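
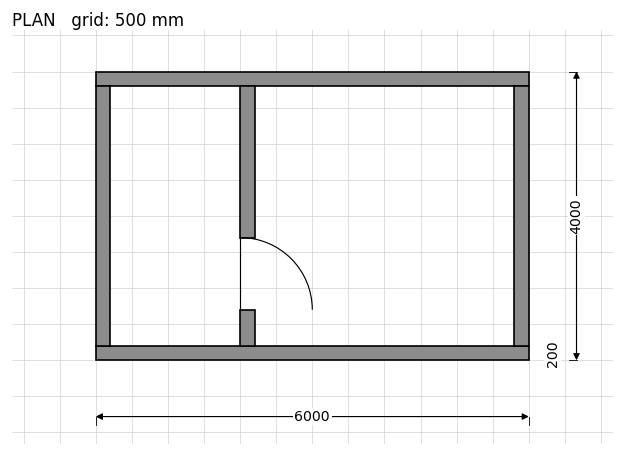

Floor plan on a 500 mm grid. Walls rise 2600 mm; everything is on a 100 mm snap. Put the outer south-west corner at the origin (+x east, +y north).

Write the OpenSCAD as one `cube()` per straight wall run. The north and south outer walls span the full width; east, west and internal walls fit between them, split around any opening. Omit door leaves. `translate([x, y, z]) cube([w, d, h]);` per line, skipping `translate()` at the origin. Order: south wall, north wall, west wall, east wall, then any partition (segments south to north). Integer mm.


cube([6000, 200, 2600]);
translate([0, 3800, 0]) cube([6000, 200, 2600]);
translate([0, 200, 0]) cube([200, 3600, 2600]);
translate([5800, 200, 0]) cube([200, 3600, 2600]);
translate([2000, 200, 0]) cube([200, 500, 2600]);
translate([2000, 1700, 0]) cube([200, 2100, 2600]);


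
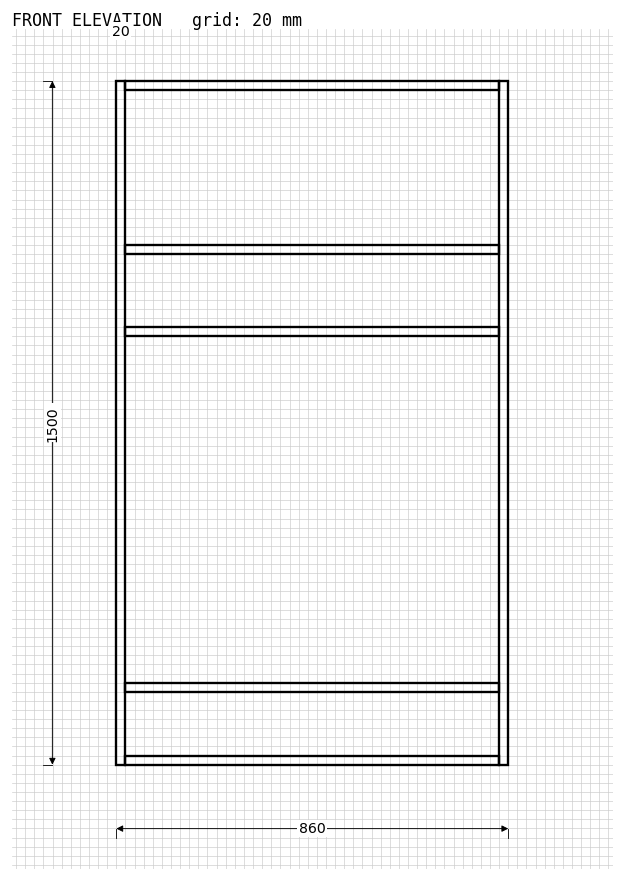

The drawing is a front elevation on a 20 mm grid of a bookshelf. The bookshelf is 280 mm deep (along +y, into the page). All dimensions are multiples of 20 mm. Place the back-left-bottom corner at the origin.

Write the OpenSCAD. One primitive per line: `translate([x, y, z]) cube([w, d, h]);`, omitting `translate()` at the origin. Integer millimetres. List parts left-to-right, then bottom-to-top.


cube([20, 280, 1500]);
translate([20, 0, 0]) cube([820, 280, 20]);
translate([20, 0, 160]) cube([820, 280, 20]);
translate([20, 0, 940]) cube([820, 280, 20]);
translate([20, 0, 1120]) cube([820, 280, 20]);
translate([20, 0, 1480]) cube([820, 280, 20]);
translate([840, 0, 0]) cube([20, 280, 1500]);


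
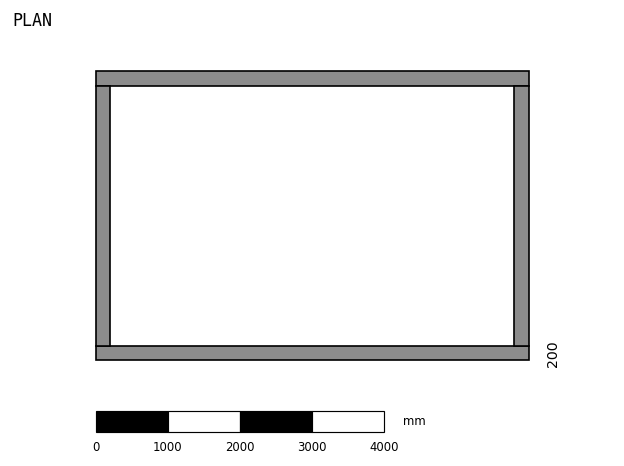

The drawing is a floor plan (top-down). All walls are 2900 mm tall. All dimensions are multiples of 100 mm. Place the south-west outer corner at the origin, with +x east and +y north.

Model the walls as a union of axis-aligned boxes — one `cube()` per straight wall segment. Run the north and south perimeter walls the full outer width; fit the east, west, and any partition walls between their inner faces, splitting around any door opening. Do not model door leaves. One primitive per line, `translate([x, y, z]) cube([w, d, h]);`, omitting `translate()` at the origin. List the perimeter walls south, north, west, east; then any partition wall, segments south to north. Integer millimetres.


cube([6000, 200, 2900]);
translate([0, 3800, 0]) cube([6000, 200, 2900]);
translate([0, 200, 0]) cube([200, 3600, 2900]);
translate([5800, 200, 0]) cube([200, 3600, 2900]);


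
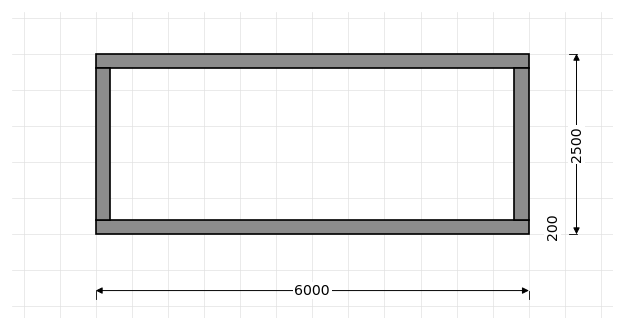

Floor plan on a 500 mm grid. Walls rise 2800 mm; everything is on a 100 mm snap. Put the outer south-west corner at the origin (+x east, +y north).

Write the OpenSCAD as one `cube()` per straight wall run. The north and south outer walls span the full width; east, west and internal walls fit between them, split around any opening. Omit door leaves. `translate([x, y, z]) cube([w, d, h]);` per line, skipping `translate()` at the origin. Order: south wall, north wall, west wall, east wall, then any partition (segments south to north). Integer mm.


cube([6000, 200, 2800]);
translate([0, 2300, 0]) cube([6000, 200, 2800]);
translate([0, 200, 0]) cube([200, 2100, 2800]);
translate([5800, 200, 0]) cube([200, 2100, 2800]);


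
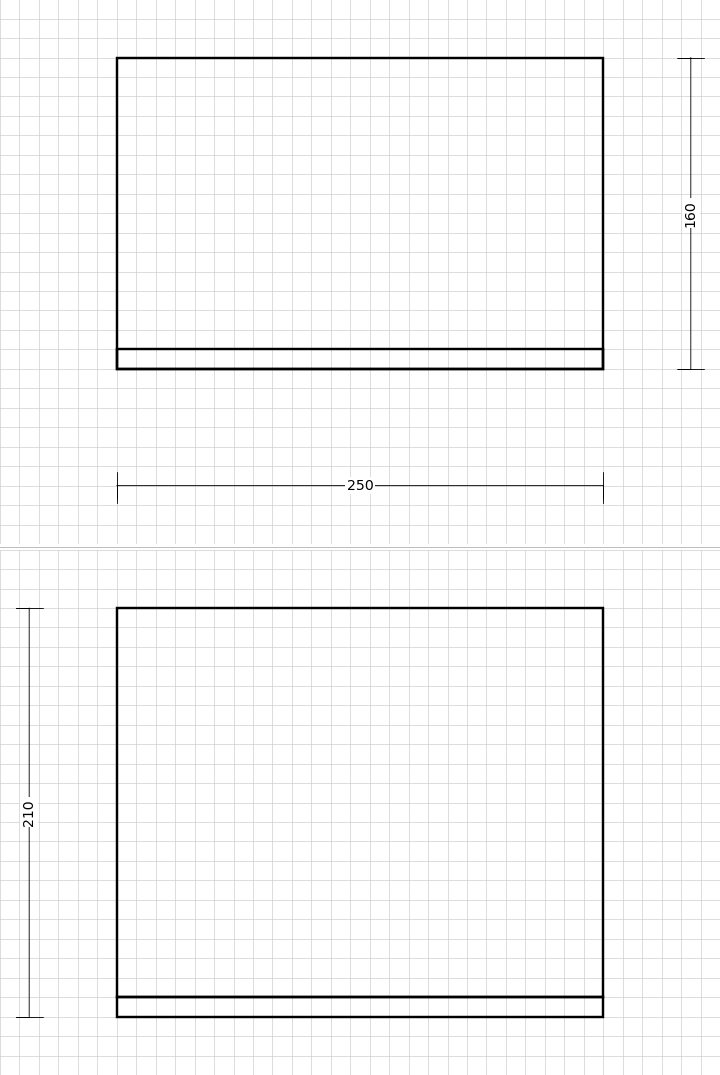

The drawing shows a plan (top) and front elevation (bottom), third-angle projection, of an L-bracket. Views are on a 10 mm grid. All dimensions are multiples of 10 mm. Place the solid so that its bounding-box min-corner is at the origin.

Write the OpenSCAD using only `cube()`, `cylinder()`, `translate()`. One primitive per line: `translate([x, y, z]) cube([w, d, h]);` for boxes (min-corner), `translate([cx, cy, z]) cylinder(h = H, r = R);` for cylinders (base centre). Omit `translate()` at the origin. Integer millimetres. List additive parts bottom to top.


cube([250, 160, 10]);
translate([0, 0, 10]) cube([250, 10, 200]);


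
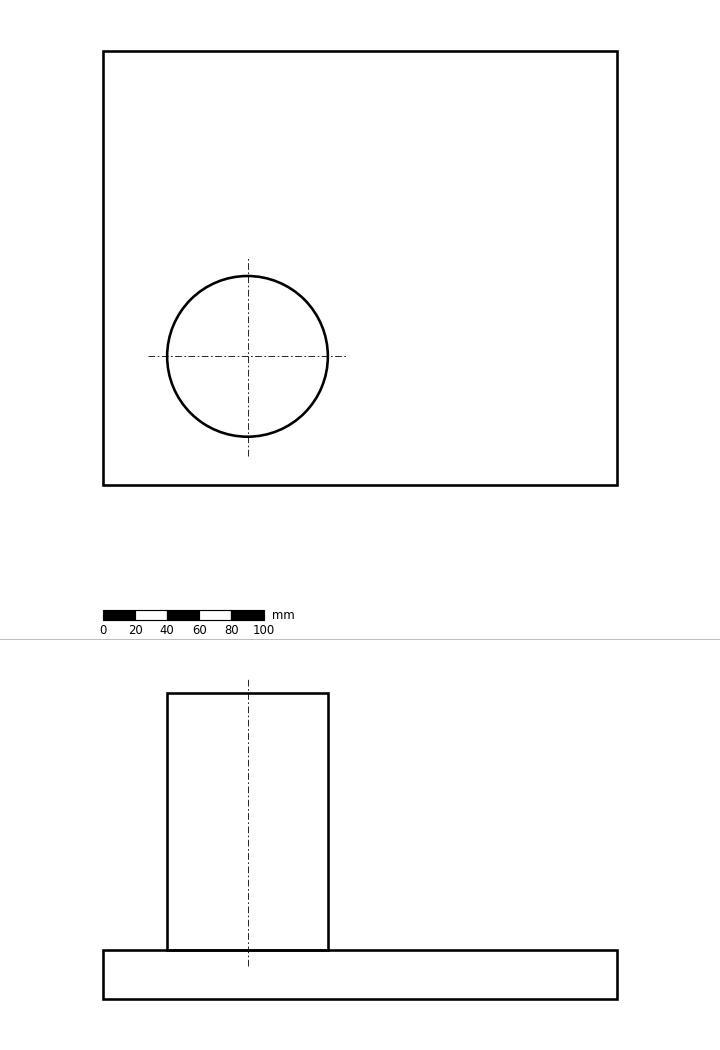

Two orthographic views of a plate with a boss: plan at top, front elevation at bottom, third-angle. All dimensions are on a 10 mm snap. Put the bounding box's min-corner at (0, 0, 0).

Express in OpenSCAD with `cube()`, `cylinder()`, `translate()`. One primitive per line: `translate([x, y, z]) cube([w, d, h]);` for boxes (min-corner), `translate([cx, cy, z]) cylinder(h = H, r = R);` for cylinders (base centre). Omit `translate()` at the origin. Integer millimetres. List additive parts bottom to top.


cube([320, 270, 30]);
translate([90, 80, 30]) cylinder(h = 160, r = 50);


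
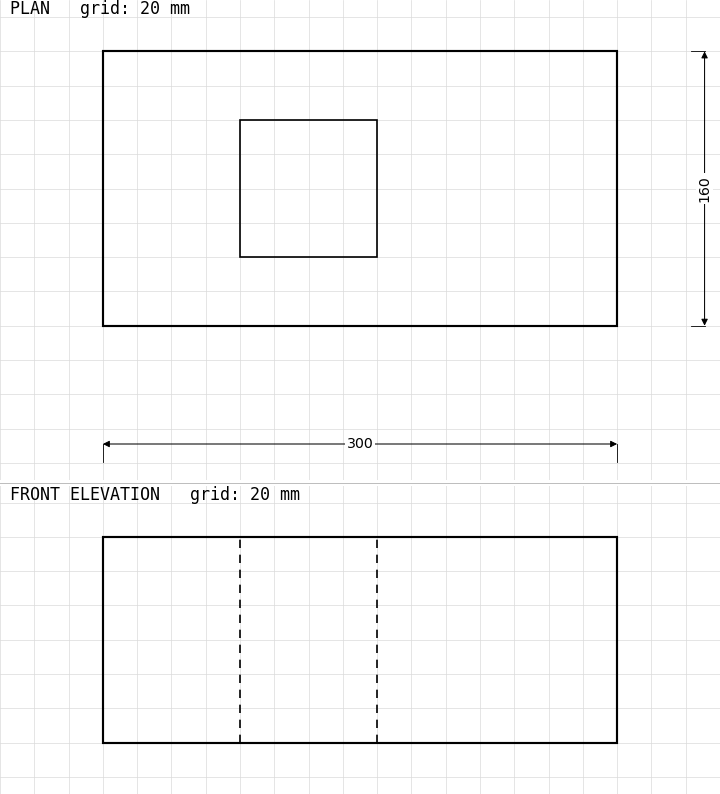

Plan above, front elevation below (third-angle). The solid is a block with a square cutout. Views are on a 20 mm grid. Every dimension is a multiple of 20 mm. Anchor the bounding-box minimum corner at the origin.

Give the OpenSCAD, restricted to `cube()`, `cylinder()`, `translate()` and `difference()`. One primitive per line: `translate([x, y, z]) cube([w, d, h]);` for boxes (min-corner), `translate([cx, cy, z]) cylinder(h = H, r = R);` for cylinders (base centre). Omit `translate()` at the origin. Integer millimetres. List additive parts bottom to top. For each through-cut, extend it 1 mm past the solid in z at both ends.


difference() {
  cube([300, 160, 120]);
  translate([80, 40, -1]) cube([80, 80, 122]);
}


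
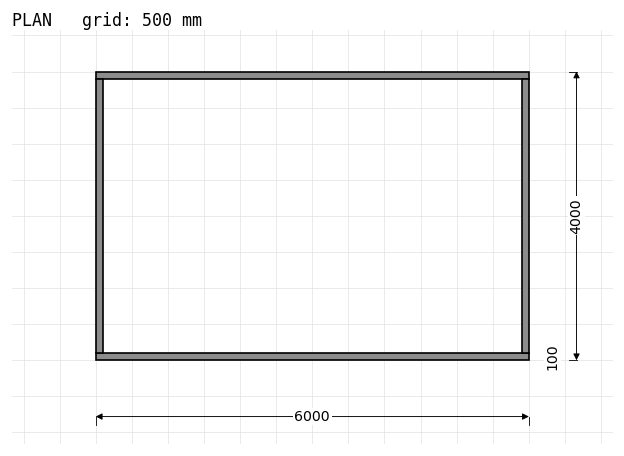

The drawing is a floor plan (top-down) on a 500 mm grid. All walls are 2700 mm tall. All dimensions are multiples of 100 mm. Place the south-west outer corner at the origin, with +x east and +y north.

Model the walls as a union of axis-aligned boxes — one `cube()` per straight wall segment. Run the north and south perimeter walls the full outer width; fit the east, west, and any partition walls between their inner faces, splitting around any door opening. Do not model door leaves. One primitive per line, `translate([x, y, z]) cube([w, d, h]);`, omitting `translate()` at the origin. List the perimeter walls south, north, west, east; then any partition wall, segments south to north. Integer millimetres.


cube([6000, 100, 2700]);
translate([0, 3900, 0]) cube([6000, 100, 2700]);
translate([0, 100, 0]) cube([100, 3800, 2700]);
translate([5900, 100, 0]) cube([100, 3800, 2700]);


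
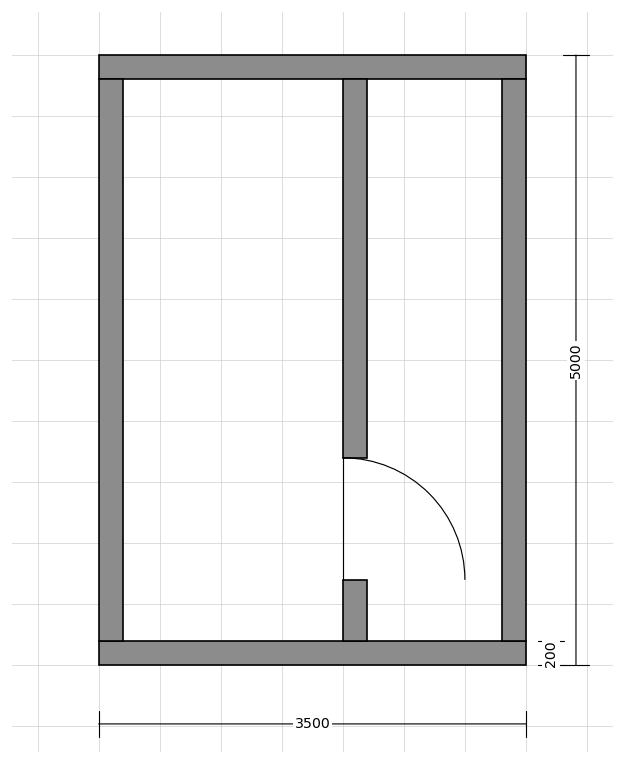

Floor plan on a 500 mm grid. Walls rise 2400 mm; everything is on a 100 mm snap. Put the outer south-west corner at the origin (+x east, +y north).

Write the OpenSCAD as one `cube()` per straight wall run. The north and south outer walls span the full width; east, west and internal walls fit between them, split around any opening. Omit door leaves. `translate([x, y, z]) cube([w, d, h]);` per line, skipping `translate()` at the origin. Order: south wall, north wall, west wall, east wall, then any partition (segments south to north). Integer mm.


cube([3500, 200, 2400]);
translate([0, 4800, 0]) cube([3500, 200, 2400]);
translate([0, 200, 0]) cube([200, 4600, 2400]);
translate([3300, 200, 0]) cube([200, 4600, 2400]);
translate([2000, 200, 0]) cube([200, 500, 2400]);
translate([2000, 1700, 0]) cube([200, 3100, 2400]);


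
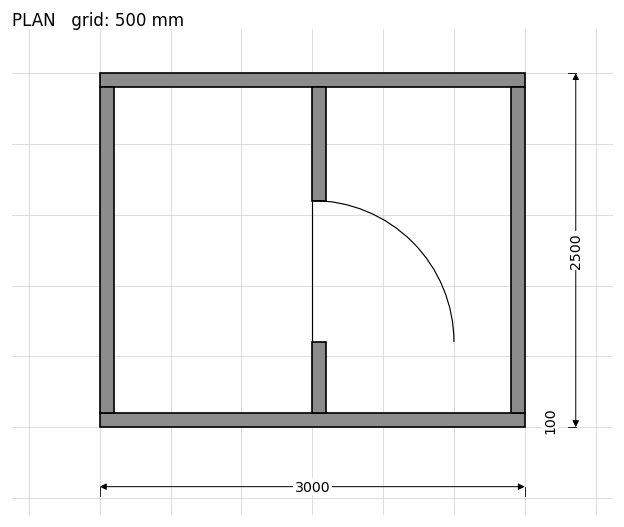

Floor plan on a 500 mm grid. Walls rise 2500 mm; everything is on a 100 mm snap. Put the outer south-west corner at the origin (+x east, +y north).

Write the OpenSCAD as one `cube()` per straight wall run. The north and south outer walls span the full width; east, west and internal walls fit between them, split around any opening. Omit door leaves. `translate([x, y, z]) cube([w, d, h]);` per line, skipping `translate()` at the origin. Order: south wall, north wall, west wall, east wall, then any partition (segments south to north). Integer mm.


cube([3000, 100, 2500]);
translate([0, 2400, 0]) cube([3000, 100, 2500]);
translate([0, 100, 0]) cube([100, 2300, 2500]);
translate([2900, 100, 0]) cube([100, 2300, 2500]);
translate([1500, 100, 0]) cube([100, 500, 2500]);
translate([1500, 1600, 0]) cube([100, 800, 2500]);


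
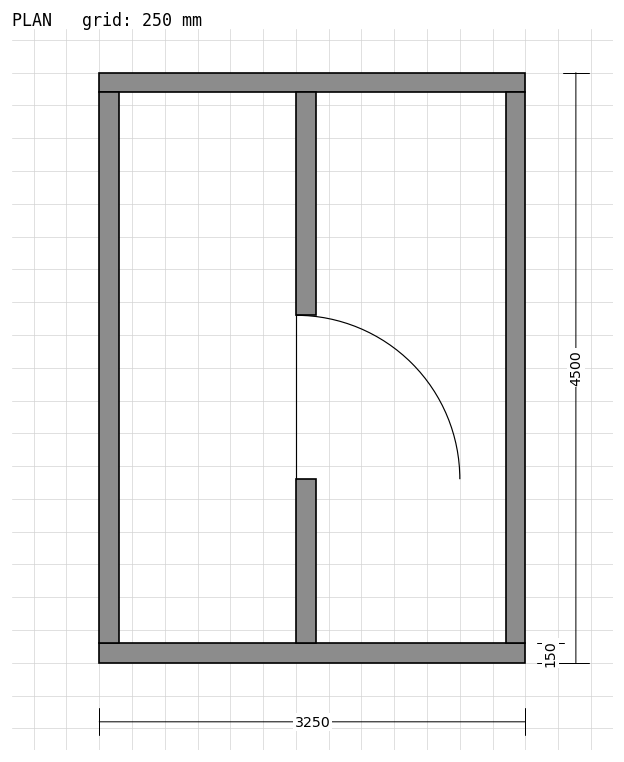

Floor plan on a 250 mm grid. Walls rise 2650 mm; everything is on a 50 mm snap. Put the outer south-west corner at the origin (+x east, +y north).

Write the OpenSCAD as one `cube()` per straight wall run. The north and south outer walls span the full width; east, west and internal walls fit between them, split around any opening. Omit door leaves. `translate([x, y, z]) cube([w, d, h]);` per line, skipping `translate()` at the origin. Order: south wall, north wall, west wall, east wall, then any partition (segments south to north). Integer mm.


cube([3250, 150, 2650]);
translate([0, 4350, 0]) cube([3250, 150, 2650]);
translate([0, 150, 0]) cube([150, 4200, 2650]);
translate([3100, 150, 0]) cube([150, 4200, 2650]);
translate([1500, 150, 0]) cube([150, 1250, 2650]);
translate([1500, 2650, 0]) cube([150, 1700, 2650]);


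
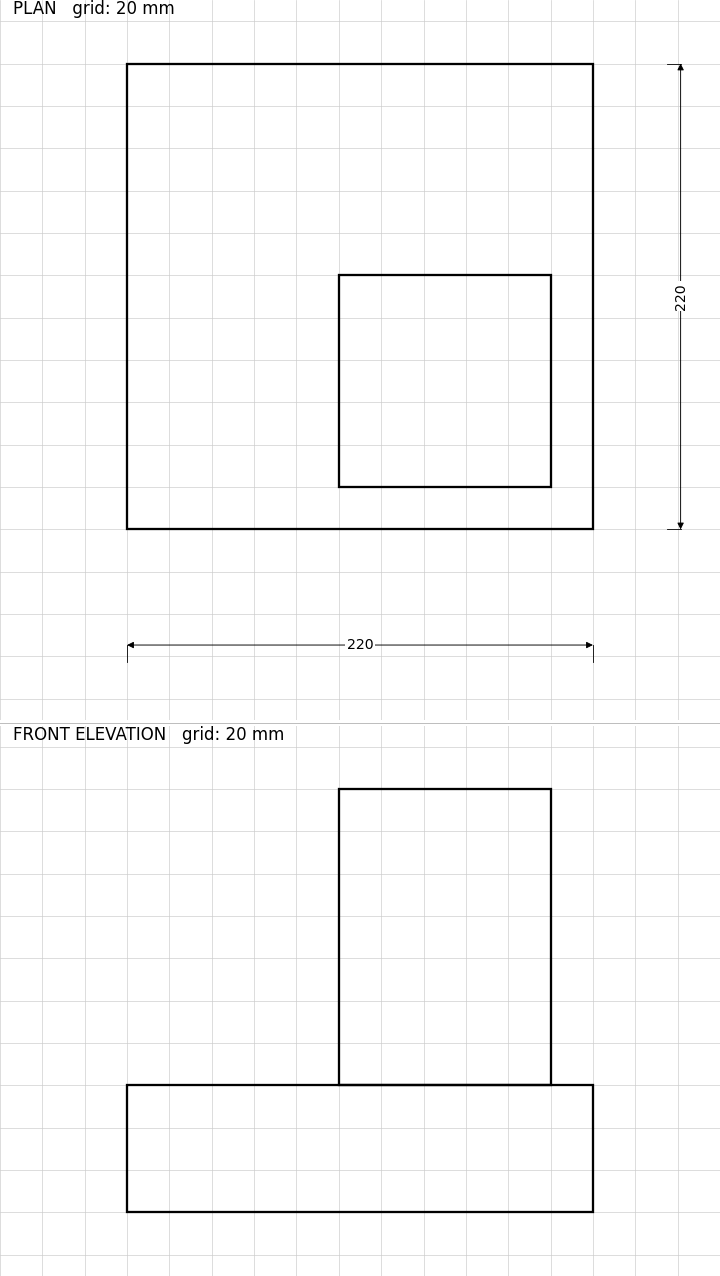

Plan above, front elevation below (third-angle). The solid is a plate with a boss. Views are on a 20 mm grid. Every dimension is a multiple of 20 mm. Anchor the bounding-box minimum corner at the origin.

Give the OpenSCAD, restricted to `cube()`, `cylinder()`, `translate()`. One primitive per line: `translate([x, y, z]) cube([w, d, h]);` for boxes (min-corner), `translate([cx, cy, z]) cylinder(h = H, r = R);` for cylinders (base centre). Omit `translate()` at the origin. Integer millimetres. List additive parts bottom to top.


cube([220, 220, 60]);
translate([100, 20, 60]) cube([100, 100, 140]);


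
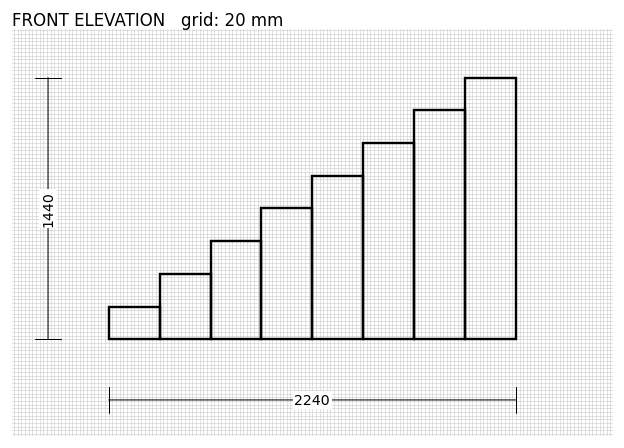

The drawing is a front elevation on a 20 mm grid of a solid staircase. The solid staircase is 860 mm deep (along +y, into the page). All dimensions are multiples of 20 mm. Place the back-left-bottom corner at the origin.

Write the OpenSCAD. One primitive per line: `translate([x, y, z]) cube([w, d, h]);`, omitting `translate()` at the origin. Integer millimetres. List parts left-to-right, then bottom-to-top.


cube([280, 860, 180]);
translate([280, 0, 0]) cube([280, 860, 360]);
translate([560, 0, 0]) cube([280, 860, 540]);
translate([840, 0, 0]) cube([280, 860, 720]);
translate([1120, 0, 0]) cube([280, 860, 900]);
translate([1400, 0, 0]) cube([280, 860, 1080]);
translate([1680, 0, 0]) cube([280, 860, 1260]);
translate([1960, 0, 0]) cube([280, 860, 1440]);


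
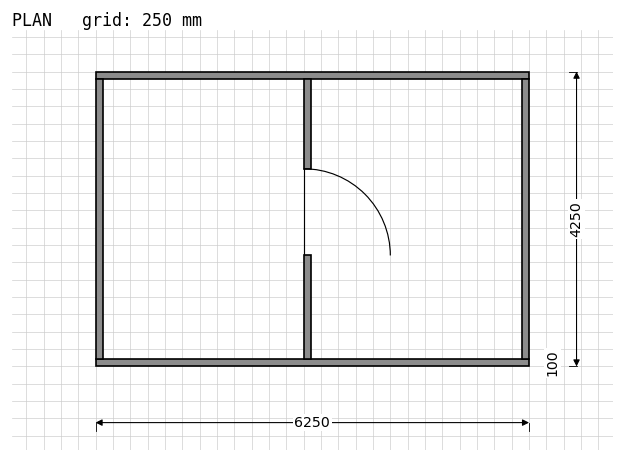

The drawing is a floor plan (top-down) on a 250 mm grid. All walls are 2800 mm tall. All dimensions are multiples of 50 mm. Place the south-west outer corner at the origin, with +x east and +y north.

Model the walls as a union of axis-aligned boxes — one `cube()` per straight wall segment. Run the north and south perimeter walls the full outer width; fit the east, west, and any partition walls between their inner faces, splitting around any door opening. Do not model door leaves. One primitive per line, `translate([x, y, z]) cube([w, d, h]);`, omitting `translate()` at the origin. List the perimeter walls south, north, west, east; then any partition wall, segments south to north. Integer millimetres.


cube([6250, 100, 2800]);
translate([0, 4150, 0]) cube([6250, 100, 2800]);
translate([0, 100, 0]) cube([100, 4050, 2800]);
translate([6150, 100, 0]) cube([100, 4050, 2800]);
translate([3000, 100, 0]) cube([100, 1500, 2800]);
translate([3000, 2850, 0]) cube([100, 1300, 2800]);


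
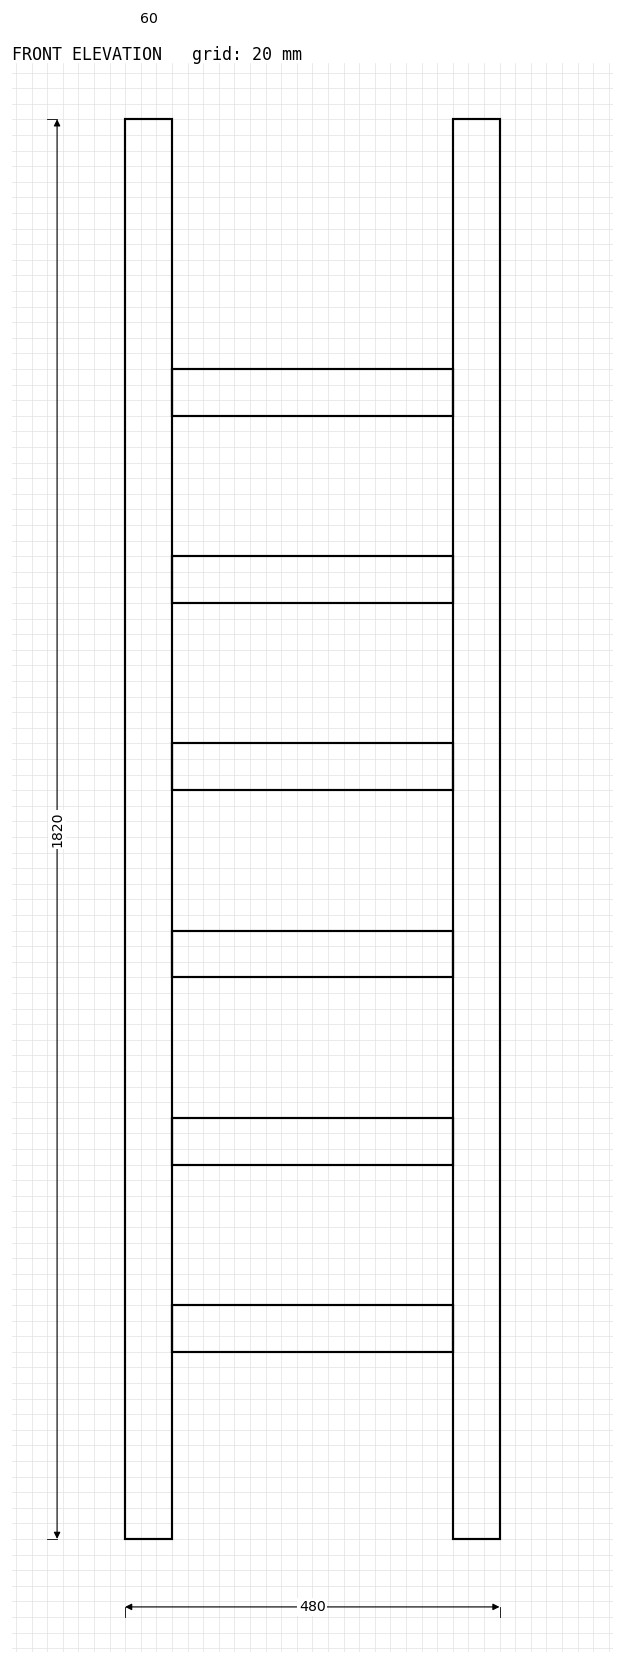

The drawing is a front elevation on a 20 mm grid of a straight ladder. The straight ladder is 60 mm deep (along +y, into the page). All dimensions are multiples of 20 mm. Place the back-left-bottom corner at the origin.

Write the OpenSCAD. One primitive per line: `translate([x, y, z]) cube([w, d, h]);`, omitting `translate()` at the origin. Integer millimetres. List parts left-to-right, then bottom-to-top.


cube([60, 60, 1820]);
translate([60, 0, 240]) cube([360, 60, 60]);
translate([60, 0, 480]) cube([360, 60, 60]);
translate([60, 0, 720]) cube([360, 60, 60]);
translate([60, 0, 960]) cube([360, 60, 60]);
translate([60, 0, 1200]) cube([360, 60, 60]);
translate([60, 0, 1440]) cube([360, 60, 60]);
translate([420, 0, 0]) cube([60, 60, 1820]);


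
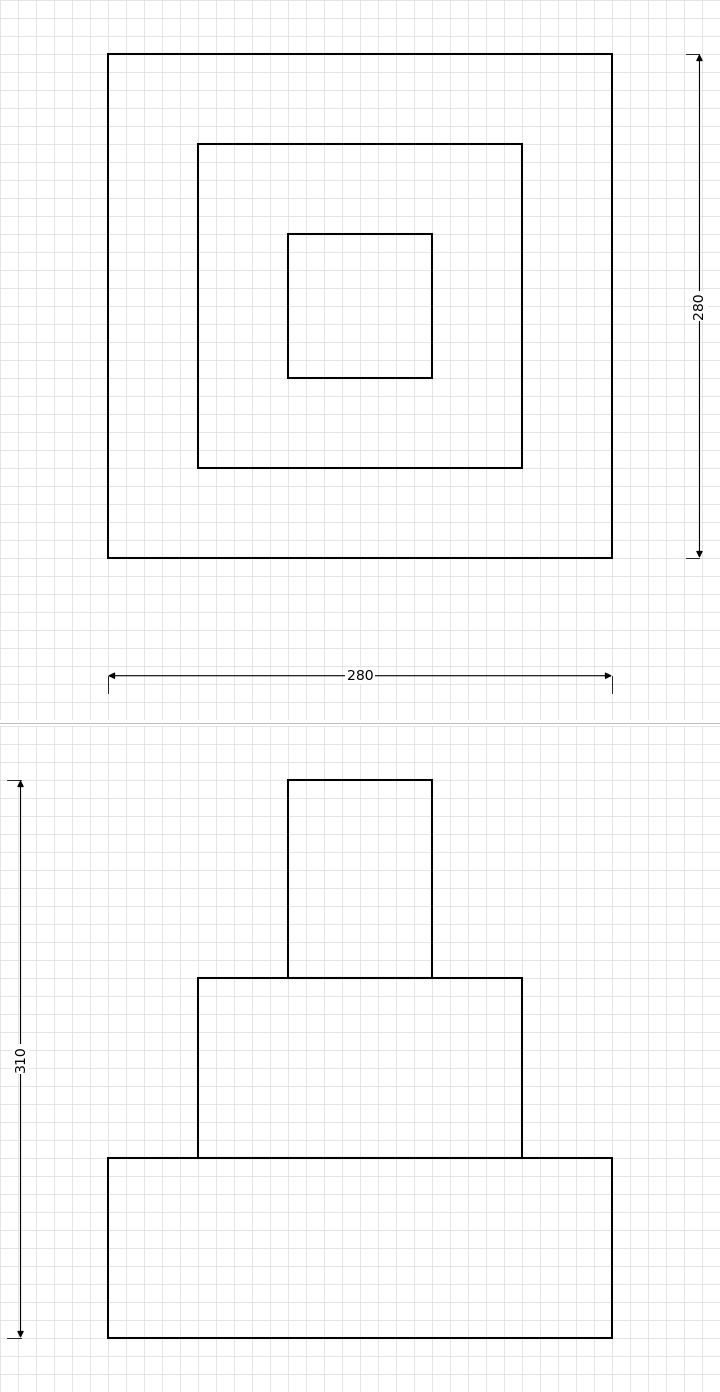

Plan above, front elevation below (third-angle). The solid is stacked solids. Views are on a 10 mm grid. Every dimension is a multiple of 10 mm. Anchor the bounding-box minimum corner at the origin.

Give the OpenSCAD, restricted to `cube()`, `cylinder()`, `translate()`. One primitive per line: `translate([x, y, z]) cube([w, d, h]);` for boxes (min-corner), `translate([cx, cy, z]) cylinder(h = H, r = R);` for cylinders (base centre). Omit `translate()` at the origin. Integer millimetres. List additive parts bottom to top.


cube([280, 280, 100]);
translate([50, 50, 100]) cube([180, 180, 100]);
translate([100, 100, 200]) cube([80, 80, 110]);


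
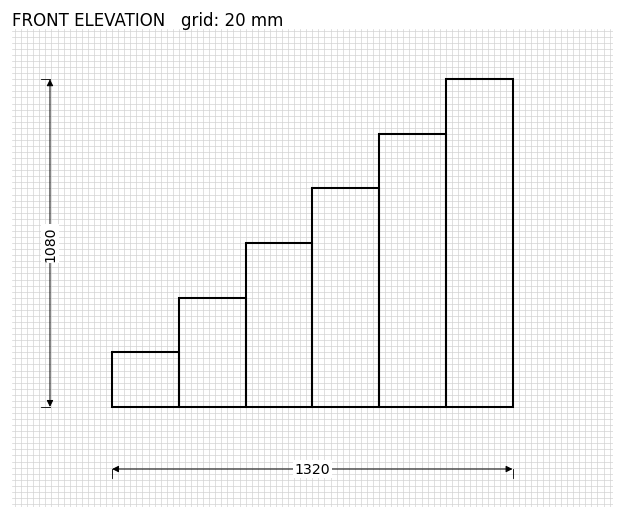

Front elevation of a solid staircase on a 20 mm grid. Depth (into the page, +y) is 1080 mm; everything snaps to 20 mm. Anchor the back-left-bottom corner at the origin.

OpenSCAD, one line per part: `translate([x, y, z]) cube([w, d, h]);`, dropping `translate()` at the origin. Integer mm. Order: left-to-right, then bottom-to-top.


cube([220, 1080, 180]);
translate([220, 0, 0]) cube([220, 1080, 360]);
translate([440, 0, 0]) cube([220, 1080, 540]);
translate([660, 0, 0]) cube([220, 1080, 720]);
translate([880, 0, 0]) cube([220, 1080, 900]);
translate([1100, 0, 0]) cube([220, 1080, 1080]);


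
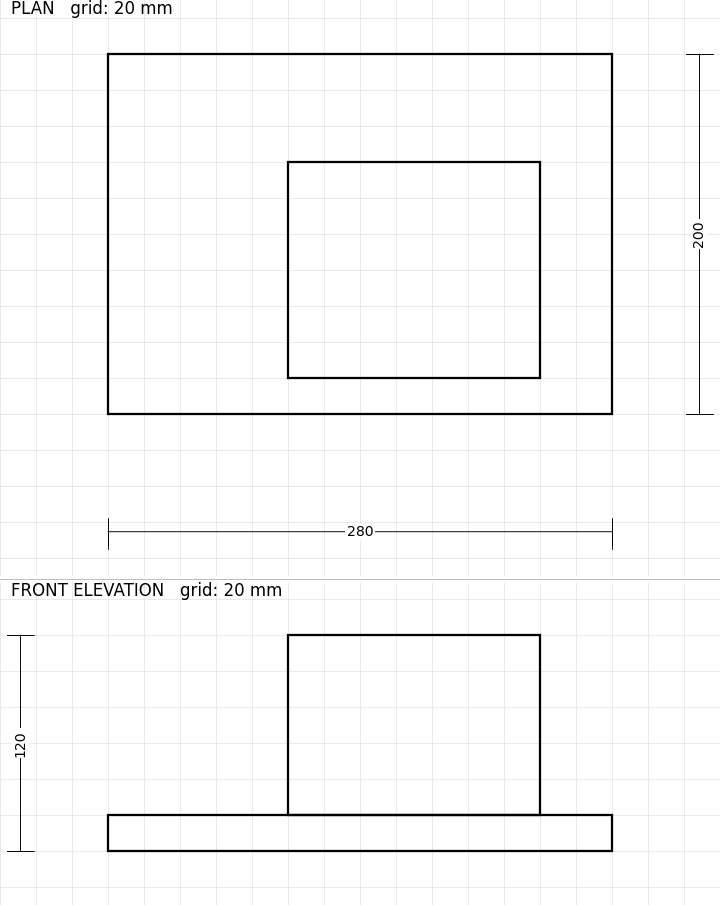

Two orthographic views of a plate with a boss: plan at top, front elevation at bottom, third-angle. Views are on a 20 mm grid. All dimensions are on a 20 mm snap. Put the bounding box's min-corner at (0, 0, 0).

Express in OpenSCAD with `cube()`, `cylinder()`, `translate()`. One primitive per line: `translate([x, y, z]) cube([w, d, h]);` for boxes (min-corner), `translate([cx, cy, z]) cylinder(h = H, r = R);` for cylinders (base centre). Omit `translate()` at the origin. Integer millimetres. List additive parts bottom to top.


cube([280, 200, 20]);
translate([100, 20, 20]) cube([140, 120, 100]);


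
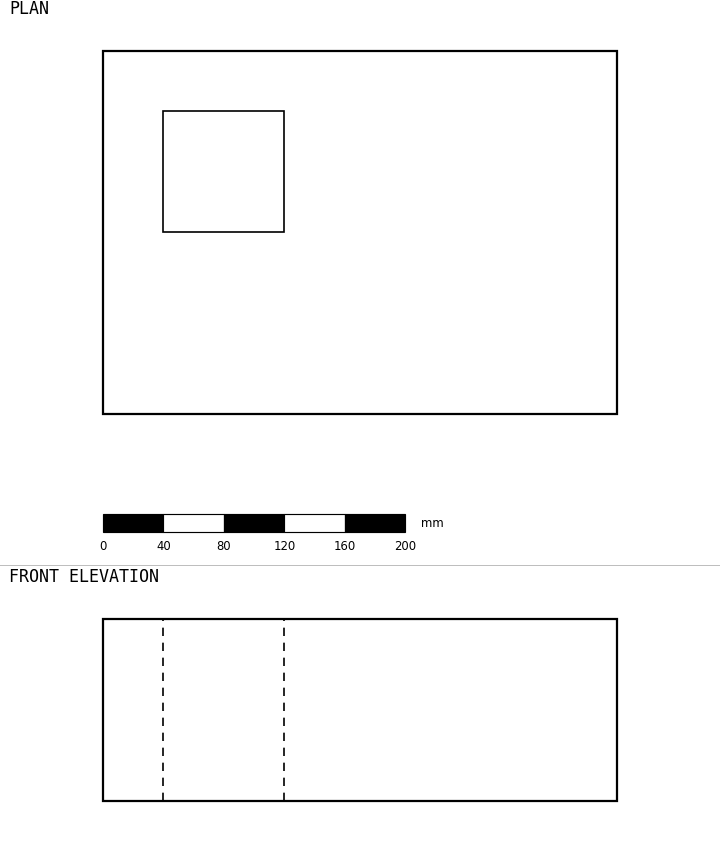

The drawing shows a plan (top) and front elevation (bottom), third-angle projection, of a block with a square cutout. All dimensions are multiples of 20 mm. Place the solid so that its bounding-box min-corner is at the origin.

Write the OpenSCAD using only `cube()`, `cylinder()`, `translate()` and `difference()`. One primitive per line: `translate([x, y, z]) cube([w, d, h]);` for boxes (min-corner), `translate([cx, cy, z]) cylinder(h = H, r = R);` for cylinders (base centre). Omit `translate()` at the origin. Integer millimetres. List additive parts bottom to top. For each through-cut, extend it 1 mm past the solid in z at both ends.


difference() {
  cube([340, 240, 120]);
  translate([40, 120, -1]) cube([80, 80, 122]);
}


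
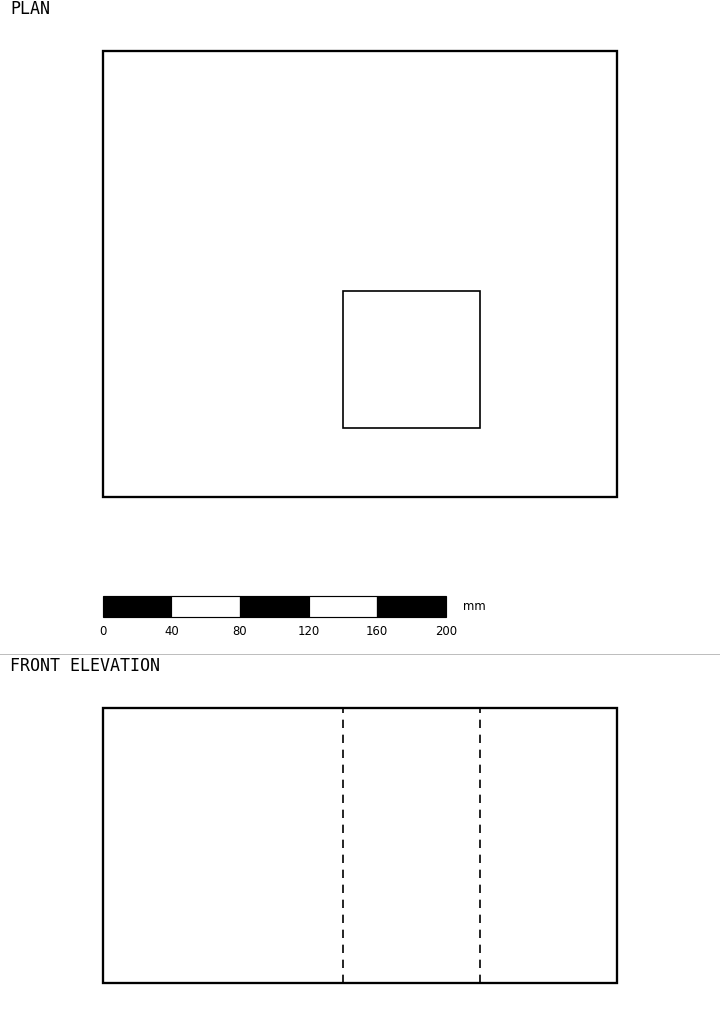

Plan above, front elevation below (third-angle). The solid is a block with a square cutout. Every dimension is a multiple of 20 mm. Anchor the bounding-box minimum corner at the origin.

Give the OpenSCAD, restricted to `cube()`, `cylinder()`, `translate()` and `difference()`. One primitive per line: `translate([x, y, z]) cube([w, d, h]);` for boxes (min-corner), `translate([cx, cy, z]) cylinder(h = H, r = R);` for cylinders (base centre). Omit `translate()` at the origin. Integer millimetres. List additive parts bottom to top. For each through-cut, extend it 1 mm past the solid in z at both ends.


difference() {
  cube([300, 260, 160]);
  translate([140, 40, -1]) cube([80, 80, 162]);
}


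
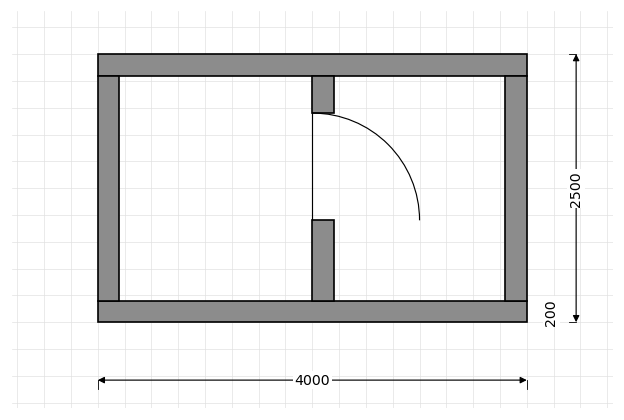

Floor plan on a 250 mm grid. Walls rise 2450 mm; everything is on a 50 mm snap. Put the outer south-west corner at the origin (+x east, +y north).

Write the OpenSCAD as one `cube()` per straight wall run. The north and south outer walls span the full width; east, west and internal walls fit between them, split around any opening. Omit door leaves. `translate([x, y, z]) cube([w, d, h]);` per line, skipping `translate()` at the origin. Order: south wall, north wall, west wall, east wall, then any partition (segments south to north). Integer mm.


cube([4000, 200, 2450]);
translate([0, 2300, 0]) cube([4000, 200, 2450]);
translate([0, 200, 0]) cube([200, 2100, 2450]);
translate([3800, 200, 0]) cube([200, 2100, 2450]);
translate([2000, 200, 0]) cube([200, 750, 2450]);
translate([2000, 1950, 0]) cube([200, 350, 2450]);


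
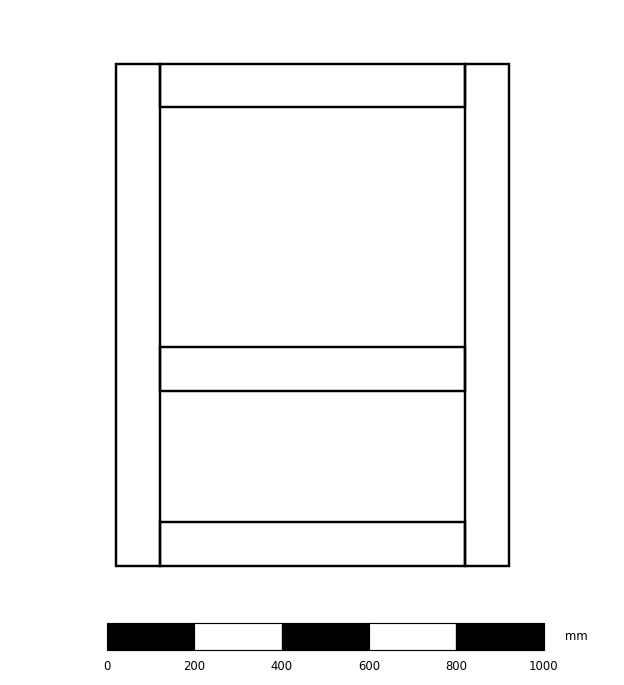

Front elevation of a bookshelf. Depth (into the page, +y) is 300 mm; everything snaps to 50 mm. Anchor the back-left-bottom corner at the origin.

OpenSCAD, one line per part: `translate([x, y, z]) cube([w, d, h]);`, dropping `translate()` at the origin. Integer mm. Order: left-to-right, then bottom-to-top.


cube([100, 300, 1150]);
translate([100, 0, 0]) cube([700, 300, 100]);
translate([100, 0, 400]) cube([700, 300, 100]);
translate([100, 0, 1050]) cube([700, 300, 100]);
translate([800, 0, 0]) cube([100, 300, 1150]);


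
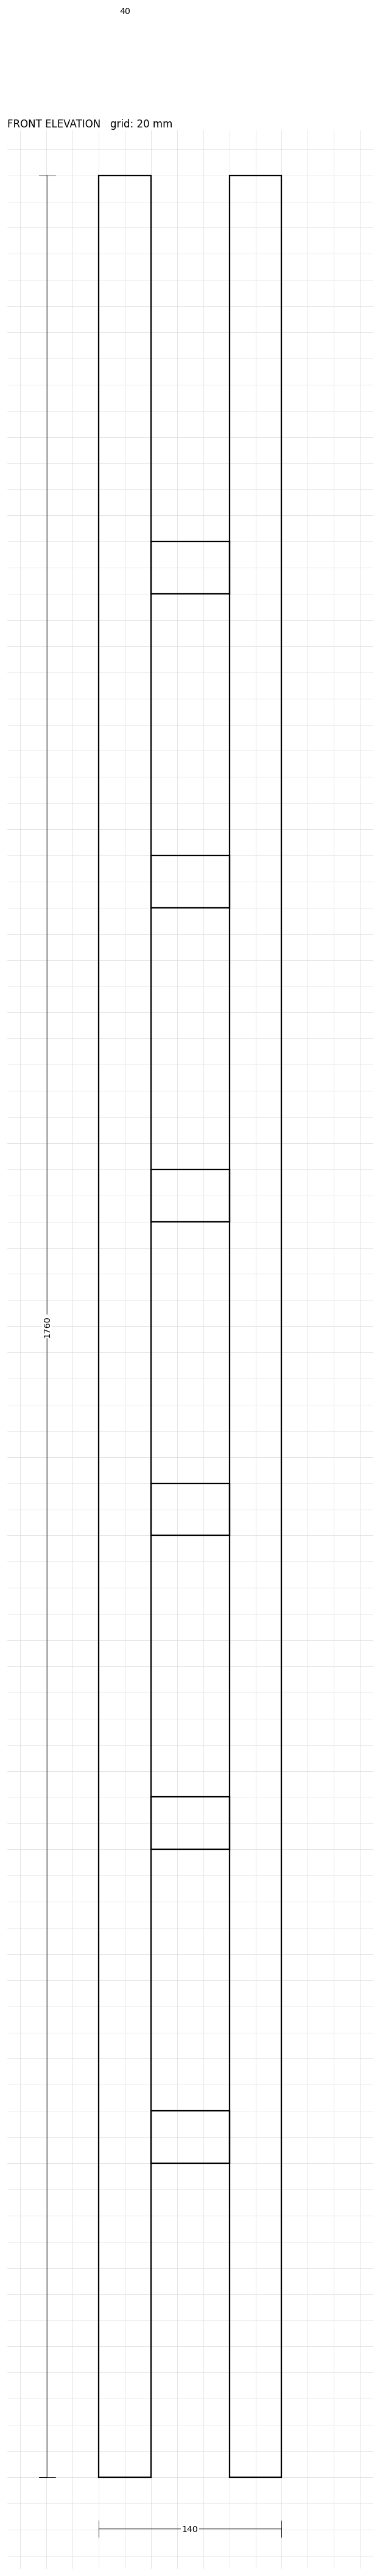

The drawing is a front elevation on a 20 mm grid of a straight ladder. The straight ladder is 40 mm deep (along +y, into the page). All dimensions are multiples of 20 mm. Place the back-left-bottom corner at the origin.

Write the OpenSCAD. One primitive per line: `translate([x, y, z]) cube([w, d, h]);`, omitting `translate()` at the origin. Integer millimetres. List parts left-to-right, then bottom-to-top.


cube([40, 40, 1760]);
translate([40, 0, 240]) cube([60, 40, 40]);
translate([40, 0, 480]) cube([60, 40, 40]);
translate([40, 0, 720]) cube([60, 40, 40]);
translate([40, 0, 960]) cube([60, 40, 40]);
translate([40, 0, 1200]) cube([60, 40, 40]);
translate([40, 0, 1440]) cube([60, 40, 40]);
translate([100, 0, 0]) cube([40, 40, 1760]);


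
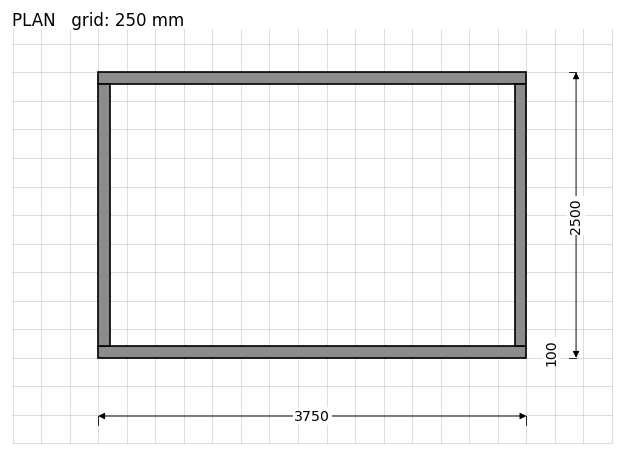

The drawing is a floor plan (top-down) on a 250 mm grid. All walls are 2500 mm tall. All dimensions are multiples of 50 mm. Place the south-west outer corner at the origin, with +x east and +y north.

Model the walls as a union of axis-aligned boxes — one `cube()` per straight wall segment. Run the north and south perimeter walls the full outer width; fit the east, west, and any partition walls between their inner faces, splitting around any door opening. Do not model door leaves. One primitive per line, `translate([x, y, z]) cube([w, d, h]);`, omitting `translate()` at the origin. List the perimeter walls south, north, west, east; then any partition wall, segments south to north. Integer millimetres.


cube([3750, 100, 2500]);
translate([0, 2400, 0]) cube([3750, 100, 2500]);
translate([0, 100, 0]) cube([100, 2300, 2500]);
translate([3650, 100, 0]) cube([100, 2300, 2500]);


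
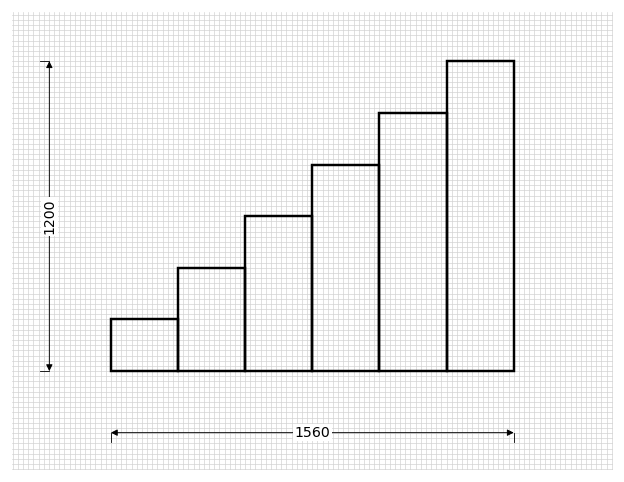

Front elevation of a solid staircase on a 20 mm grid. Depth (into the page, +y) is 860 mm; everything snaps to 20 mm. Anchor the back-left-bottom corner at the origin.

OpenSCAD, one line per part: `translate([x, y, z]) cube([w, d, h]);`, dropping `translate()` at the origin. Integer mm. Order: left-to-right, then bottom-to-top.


cube([260, 860, 200]);
translate([260, 0, 0]) cube([260, 860, 400]);
translate([520, 0, 0]) cube([260, 860, 600]);
translate([780, 0, 0]) cube([260, 860, 800]);
translate([1040, 0, 0]) cube([260, 860, 1000]);
translate([1300, 0, 0]) cube([260, 860, 1200]);


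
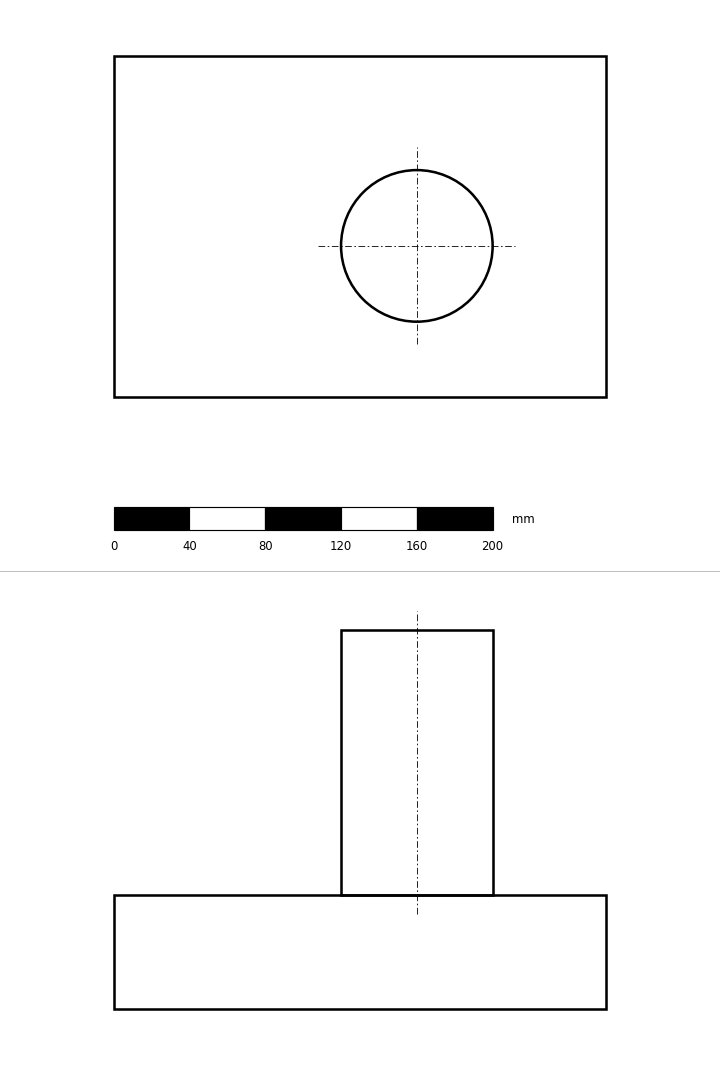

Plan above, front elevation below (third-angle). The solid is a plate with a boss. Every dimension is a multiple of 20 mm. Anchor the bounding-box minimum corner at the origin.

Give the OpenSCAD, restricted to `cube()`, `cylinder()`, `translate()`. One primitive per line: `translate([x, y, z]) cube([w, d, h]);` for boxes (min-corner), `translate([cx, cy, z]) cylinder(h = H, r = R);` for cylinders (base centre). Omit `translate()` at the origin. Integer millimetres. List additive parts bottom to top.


cube([260, 180, 60]);
translate([160, 80, 60]) cylinder(h = 140, r = 40);


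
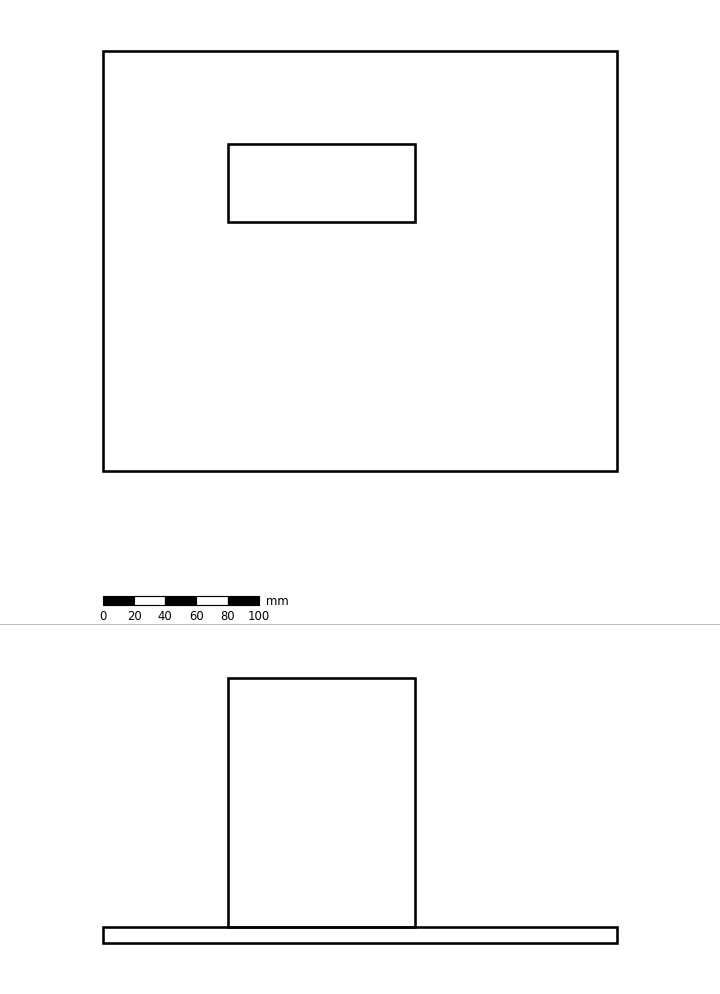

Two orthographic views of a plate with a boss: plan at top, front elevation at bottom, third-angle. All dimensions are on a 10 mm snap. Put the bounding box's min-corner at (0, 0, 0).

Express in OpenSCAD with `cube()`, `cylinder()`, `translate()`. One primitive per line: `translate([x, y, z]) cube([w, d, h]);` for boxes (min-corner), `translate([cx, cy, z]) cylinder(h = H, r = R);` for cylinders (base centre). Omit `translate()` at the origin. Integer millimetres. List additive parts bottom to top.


cube([330, 270, 10]);
translate([80, 160, 10]) cube([120, 50, 160]);


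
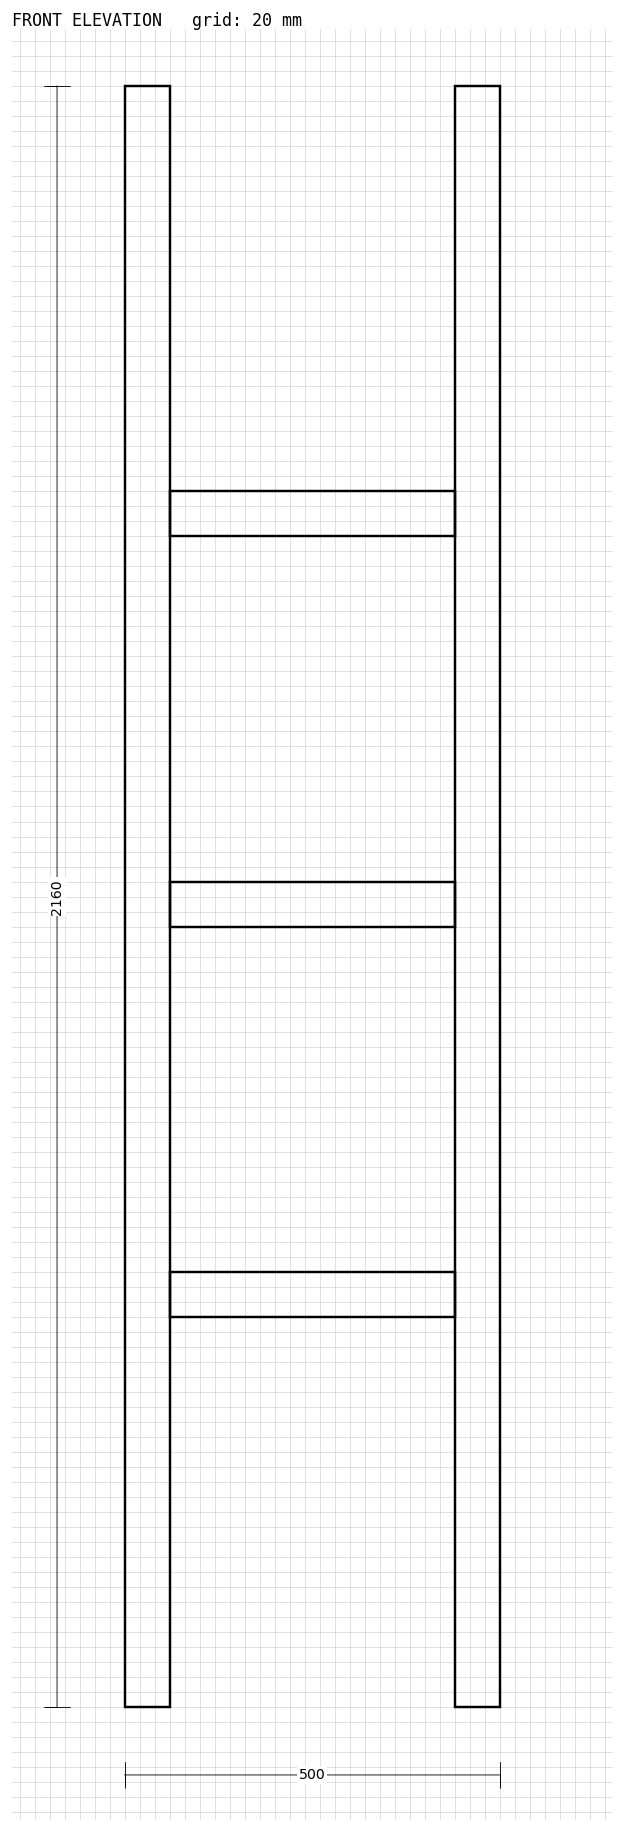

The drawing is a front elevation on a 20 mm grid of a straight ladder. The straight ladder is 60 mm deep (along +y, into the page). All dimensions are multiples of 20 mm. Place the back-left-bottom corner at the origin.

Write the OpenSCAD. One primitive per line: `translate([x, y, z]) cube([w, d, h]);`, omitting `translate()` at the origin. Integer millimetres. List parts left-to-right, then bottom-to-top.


cube([60, 60, 2160]);
translate([60, 0, 520]) cube([380, 60, 60]);
translate([60, 0, 1040]) cube([380, 60, 60]);
translate([60, 0, 1560]) cube([380, 60, 60]);
translate([440, 0, 0]) cube([60, 60, 2160]);


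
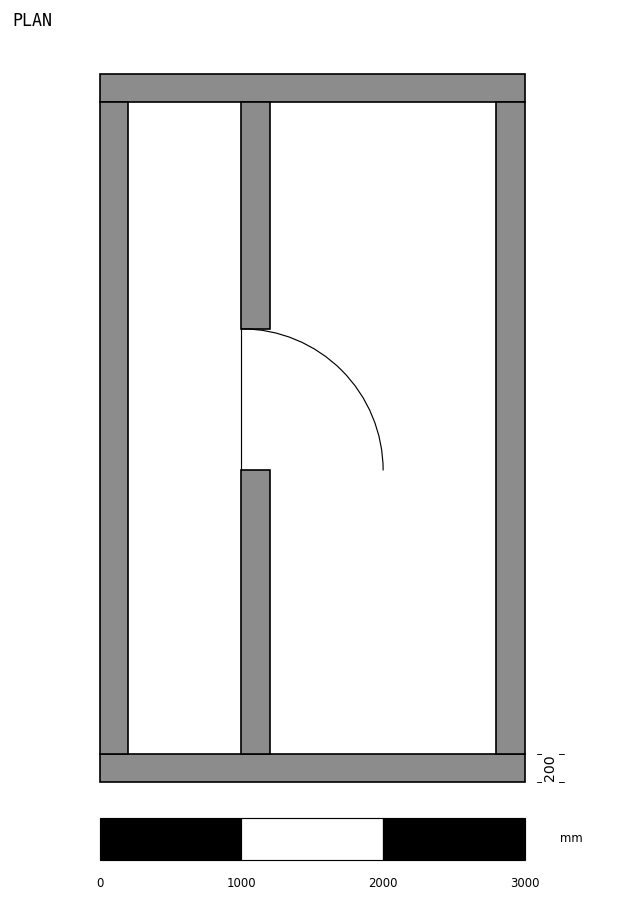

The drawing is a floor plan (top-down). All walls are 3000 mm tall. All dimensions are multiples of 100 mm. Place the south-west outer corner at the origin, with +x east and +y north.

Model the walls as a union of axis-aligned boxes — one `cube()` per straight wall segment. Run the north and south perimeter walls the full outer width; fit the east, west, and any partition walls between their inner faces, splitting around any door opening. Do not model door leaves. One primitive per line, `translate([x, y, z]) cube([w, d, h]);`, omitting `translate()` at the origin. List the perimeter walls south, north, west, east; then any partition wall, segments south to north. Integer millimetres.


cube([3000, 200, 3000]);
translate([0, 4800, 0]) cube([3000, 200, 3000]);
translate([0, 200, 0]) cube([200, 4600, 3000]);
translate([2800, 200, 0]) cube([200, 4600, 3000]);
translate([1000, 200, 0]) cube([200, 2000, 3000]);
translate([1000, 3200, 0]) cube([200, 1600, 3000]);


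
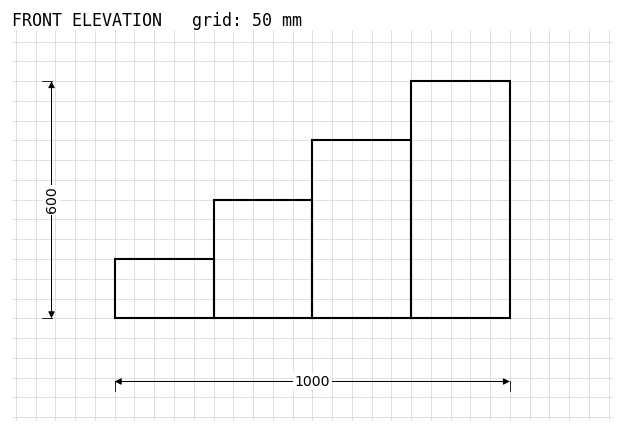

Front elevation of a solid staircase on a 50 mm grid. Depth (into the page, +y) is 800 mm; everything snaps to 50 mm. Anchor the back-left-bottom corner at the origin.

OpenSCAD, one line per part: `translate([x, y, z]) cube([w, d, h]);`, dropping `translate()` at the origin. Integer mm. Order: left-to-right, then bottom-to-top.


cube([250, 800, 150]);
translate([250, 0, 0]) cube([250, 800, 300]);
translate([500, 0, 0]) cube([250, 800, 450]);
translate([750, 0, 0]) cube([250, 800, 600]);


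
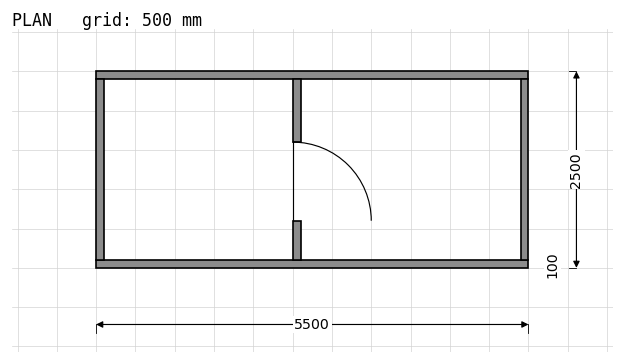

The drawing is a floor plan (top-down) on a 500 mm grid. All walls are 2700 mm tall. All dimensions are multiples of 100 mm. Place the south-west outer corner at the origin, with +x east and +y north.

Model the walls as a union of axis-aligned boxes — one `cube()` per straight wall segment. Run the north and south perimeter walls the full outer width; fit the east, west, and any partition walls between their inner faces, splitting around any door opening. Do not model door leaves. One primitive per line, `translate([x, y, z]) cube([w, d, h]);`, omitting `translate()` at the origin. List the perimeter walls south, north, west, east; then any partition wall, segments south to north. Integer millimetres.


cube([5500, 100, 2700]);
translate([0, 2400, 0]) cube([5500, 100, 2700]);
translate([0, 100, 0]) cube([100, 2300, 2700]);
translate([5400, 100, 0]) cube([100, 2300, 2700]);
translate([2500, 100, 0]) cube([100, 500, 2700]);
translate([2500, 1600, 0]) cube([100, 800, 2700]);


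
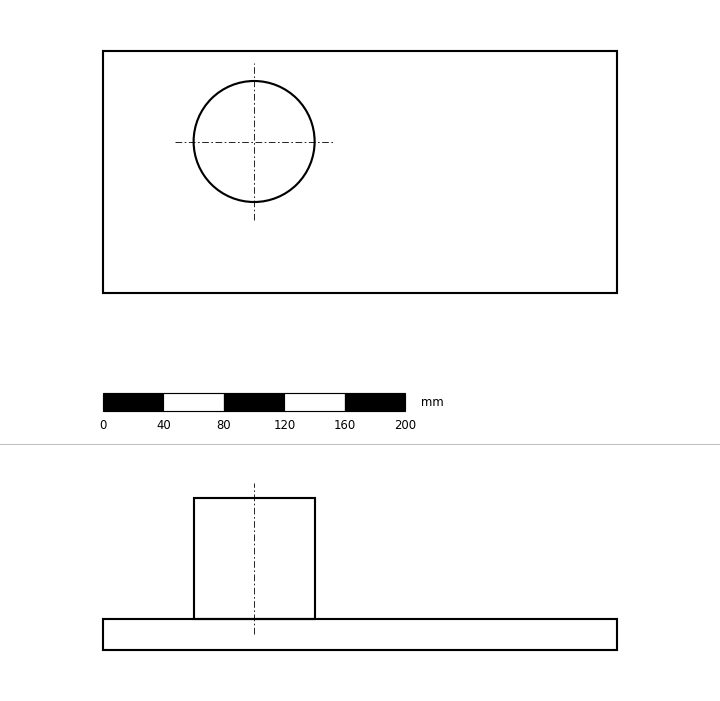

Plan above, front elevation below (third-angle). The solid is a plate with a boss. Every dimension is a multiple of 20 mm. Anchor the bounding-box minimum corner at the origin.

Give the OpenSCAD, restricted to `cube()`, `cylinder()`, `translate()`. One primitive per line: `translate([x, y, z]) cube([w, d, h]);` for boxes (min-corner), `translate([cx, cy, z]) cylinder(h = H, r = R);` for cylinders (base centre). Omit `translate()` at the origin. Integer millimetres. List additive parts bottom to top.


cube([340, 160, 20]);
translate([100, 100, 20]) cylinder(h = 80, r = 40);


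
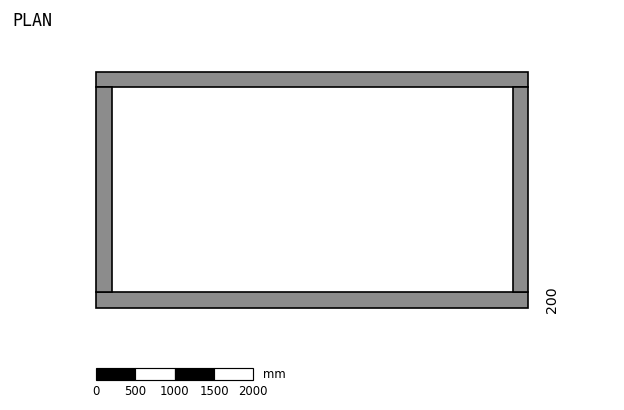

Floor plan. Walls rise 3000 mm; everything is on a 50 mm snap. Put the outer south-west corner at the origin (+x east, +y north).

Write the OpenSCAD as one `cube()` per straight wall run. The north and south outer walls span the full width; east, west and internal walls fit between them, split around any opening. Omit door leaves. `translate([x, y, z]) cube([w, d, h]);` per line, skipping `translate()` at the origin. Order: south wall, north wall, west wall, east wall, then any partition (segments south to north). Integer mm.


cube([5500, 200, 3000]);
translate([0, 2800, 0]) cube([5500, 200, 3000]);
translate([0, 200, 0]) cube([200, 2600, 3000]);
translate([5300, 200, 0]) cube([200, 2600, 3000]);


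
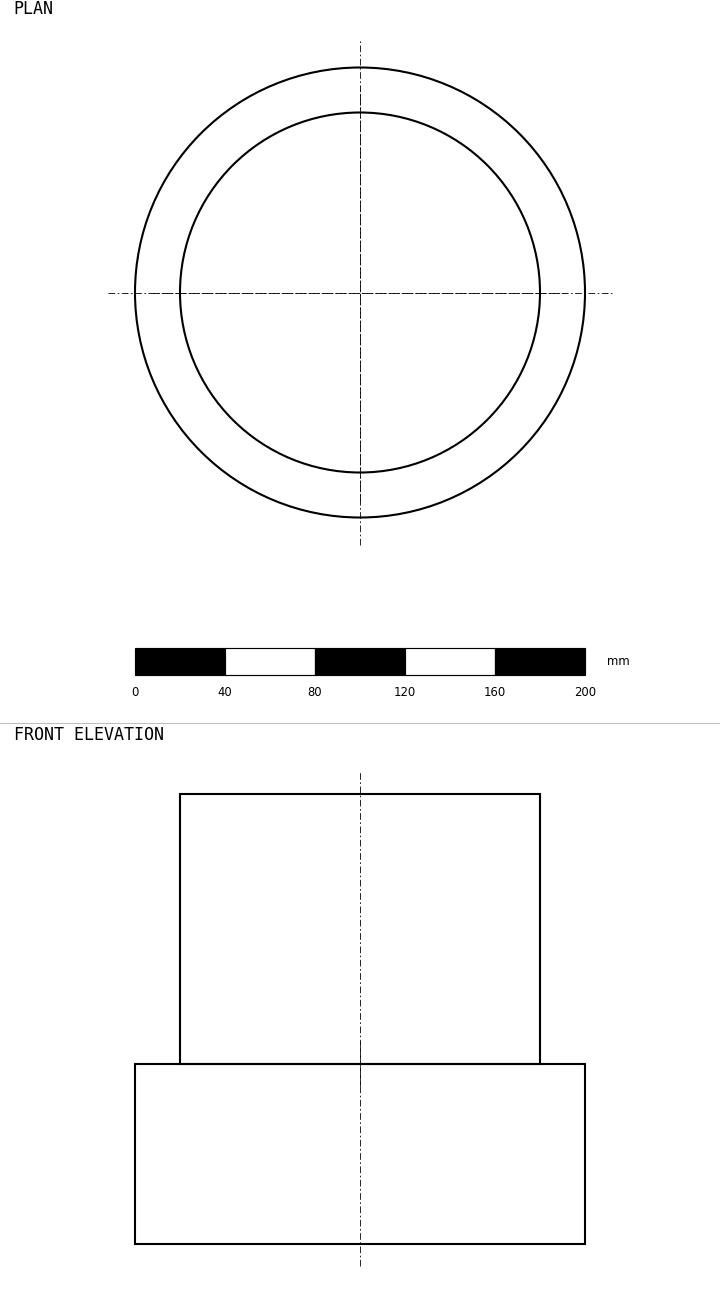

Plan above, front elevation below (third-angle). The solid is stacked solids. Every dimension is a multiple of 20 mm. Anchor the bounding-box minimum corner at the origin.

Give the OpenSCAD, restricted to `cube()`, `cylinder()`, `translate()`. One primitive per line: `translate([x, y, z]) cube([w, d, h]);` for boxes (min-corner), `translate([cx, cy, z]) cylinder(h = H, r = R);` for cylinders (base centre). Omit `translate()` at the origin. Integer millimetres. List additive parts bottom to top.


translate([100, 100, 0]) cylinder(h = 80, r = 100);
translate([100, 100, 80]) cylinder(h = 120, r = 80);


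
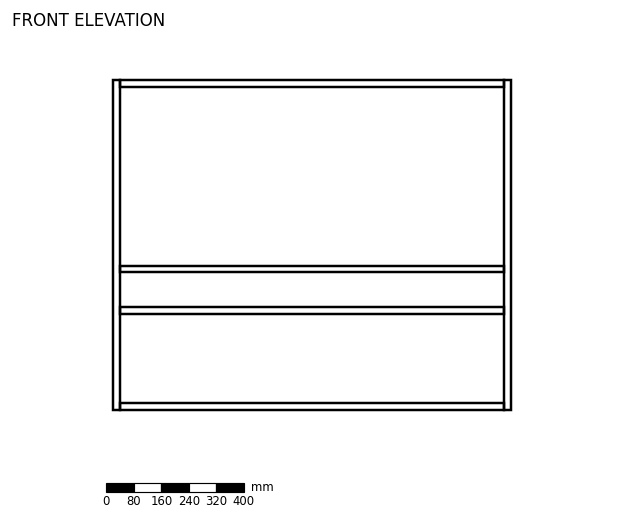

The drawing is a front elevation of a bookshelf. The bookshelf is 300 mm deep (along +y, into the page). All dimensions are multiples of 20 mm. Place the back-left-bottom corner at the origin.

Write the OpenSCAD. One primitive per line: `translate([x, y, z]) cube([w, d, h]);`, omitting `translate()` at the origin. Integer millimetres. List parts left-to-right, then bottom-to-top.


cube([20, 300, 960]);
translate([20, 0, 0]) cube([1120, 300, 20]);
translate([20, 0, 280]) cube([1120, 300, 20]);
translate([20, 0, 400]) cube([1120, 300, 20]);
translate([20, 0, 940]) cube([1120, 300, 20]);
translate([1140, 0, 0]) cube([20, 300, 960]);


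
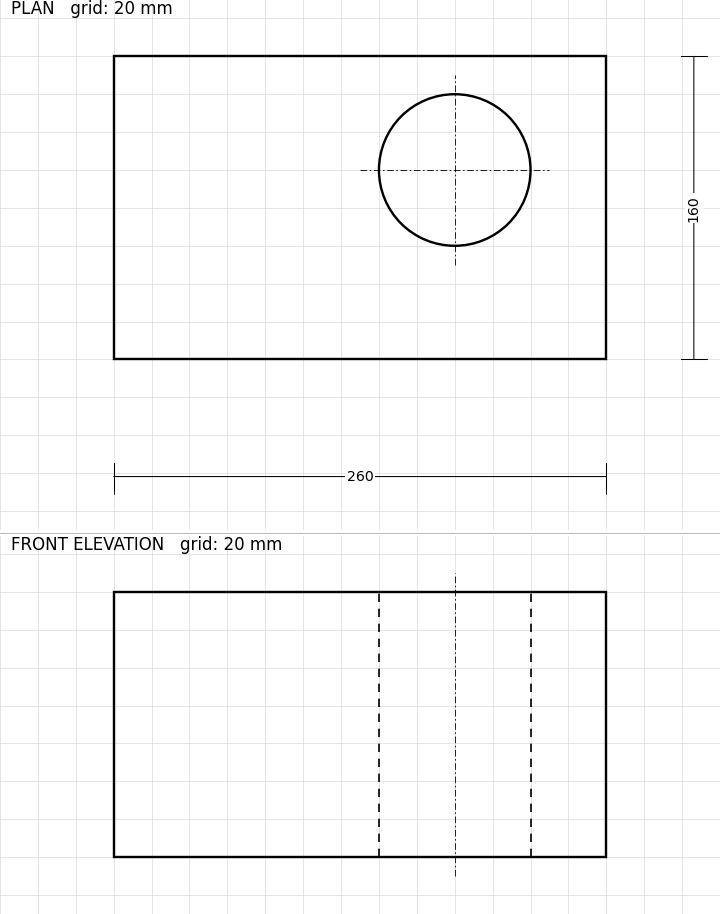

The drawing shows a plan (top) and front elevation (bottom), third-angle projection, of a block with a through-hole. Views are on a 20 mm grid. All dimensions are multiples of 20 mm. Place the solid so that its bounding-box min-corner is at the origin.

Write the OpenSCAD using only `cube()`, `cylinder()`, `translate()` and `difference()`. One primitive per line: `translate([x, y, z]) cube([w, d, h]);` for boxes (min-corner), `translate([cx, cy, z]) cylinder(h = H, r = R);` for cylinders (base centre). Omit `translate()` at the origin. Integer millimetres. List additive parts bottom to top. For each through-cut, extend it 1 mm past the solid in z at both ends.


difference() {
  cube([260, 160, 140]);
  translate([180, 100, -1]) cylinder(h = 142, r = 40);
}


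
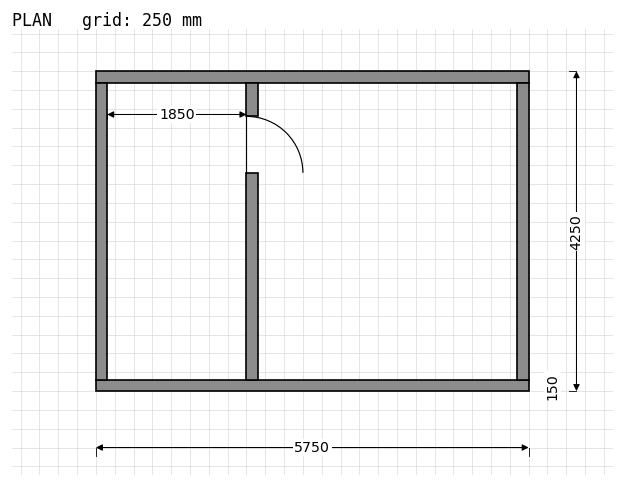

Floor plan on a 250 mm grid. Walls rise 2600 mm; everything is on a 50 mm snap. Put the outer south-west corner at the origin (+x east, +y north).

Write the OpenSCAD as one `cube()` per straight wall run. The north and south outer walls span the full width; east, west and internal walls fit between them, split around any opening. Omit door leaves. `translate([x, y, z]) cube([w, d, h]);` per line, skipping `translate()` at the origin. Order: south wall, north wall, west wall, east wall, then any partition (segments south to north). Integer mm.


cube([5750, 150, 2600]);
translate([0, 4100, 0]) cube([5750, 150, 2600]);
translate([0, 150, 0]) cube([150, 3950, 2600]);
translate([5600, 150, 0]) cube([150, 3950, 2600]);
translate([2000, 150, 0]) cube([150, 2750, 2600]);
translate([2000, 3650, 0]) cube([150, 450, 2600]);


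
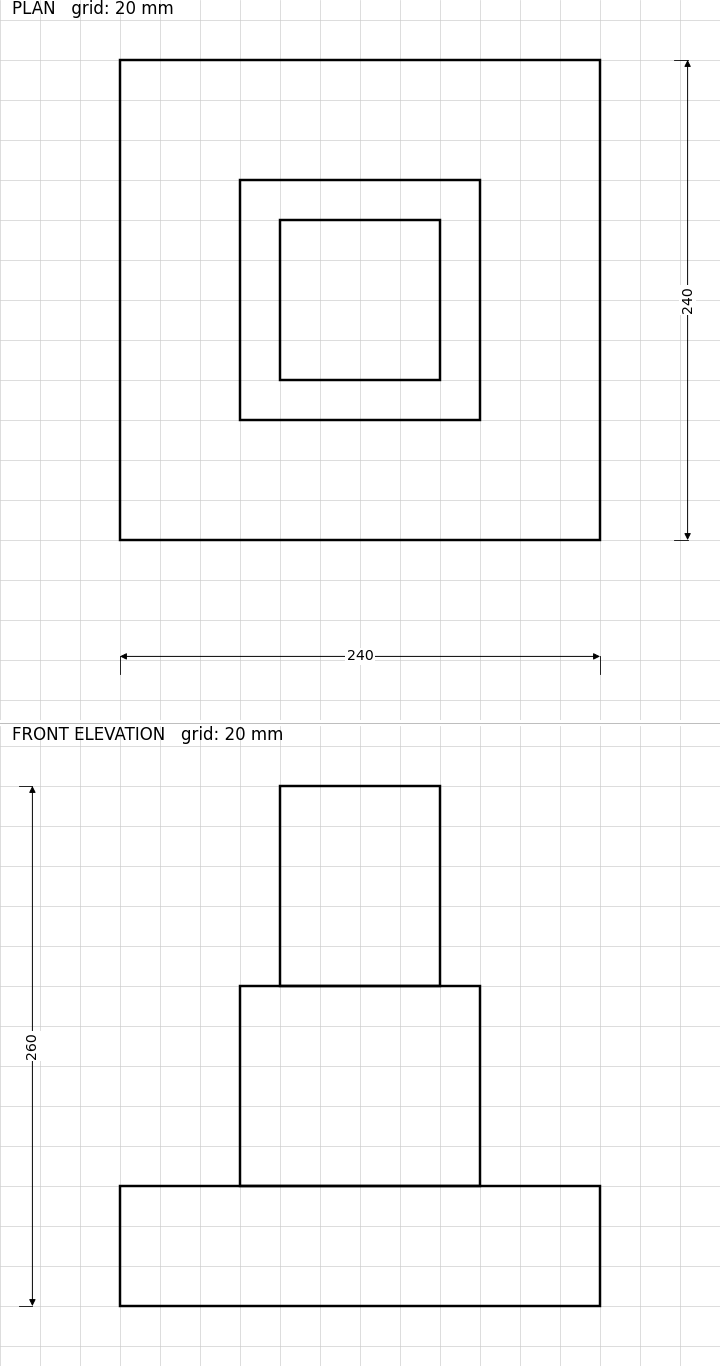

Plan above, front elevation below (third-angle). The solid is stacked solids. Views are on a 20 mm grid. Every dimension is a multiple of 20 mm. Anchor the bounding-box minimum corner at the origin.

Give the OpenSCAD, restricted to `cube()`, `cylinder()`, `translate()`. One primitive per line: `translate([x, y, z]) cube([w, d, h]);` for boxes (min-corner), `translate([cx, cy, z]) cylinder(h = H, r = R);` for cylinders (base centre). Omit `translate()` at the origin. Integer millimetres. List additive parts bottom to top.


cube([240, 240, 60]);
translate([60, 60, 60]) cube([120, 120, 100]);
translate([80, 80, 160]) cube([80, 80, 100]);


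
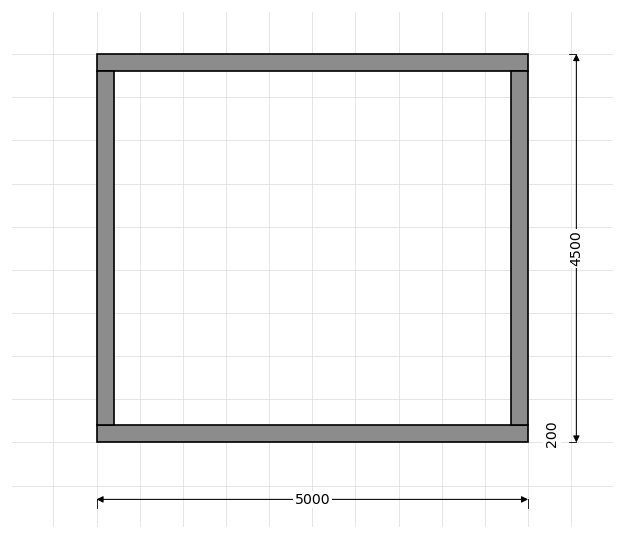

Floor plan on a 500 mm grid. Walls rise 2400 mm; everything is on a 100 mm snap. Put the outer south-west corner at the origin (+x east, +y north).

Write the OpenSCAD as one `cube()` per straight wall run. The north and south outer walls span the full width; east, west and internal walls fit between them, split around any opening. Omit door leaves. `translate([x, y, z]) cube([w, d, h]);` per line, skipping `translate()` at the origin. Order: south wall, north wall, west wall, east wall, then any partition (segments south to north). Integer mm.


cube([5000, 200, 2400]);
translate([0, 4300, 0]) cube([5000, 200, 2400]);
translate([0, 200, 0]) cube([200, 4100, 2400]);
translate([4800, 200, 0]) cube([200, 4100, 2400]);
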